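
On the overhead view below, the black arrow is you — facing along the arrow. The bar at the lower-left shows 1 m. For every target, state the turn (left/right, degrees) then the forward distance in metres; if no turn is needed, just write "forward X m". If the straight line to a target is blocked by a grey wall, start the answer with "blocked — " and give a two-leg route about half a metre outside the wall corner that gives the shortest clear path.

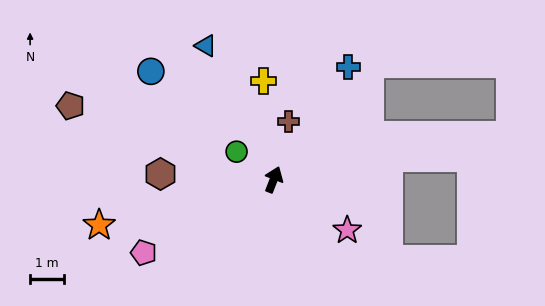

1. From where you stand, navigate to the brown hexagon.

turn left 109°, forward 3.4 m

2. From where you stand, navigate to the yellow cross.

turn left 27°, forward 2.9 m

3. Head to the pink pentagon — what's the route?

turn left 141°, forward 4.4 m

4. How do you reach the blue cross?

turn right 12°, forward 4.0 m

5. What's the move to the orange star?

turn left 126°, forward 5.3 m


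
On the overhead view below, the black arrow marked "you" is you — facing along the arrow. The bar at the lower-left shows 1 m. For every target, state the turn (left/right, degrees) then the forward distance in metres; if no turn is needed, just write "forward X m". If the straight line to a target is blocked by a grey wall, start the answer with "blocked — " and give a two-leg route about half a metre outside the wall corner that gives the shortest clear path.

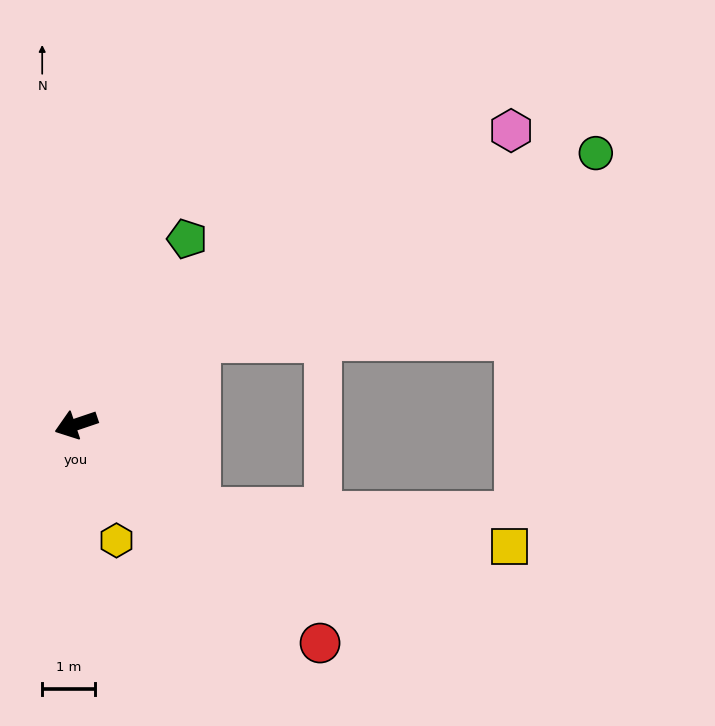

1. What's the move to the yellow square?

blocked — turn left 126°, forward 2.8 m, then turn left 29°, forward 5.9 m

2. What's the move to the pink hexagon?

turn right 165°, forward 9.9 m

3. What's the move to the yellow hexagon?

turn left 90°, forward 2.3 m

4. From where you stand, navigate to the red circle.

turn left 119°, forward 6.2 m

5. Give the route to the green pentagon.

turn right 140°, forward 4.1 m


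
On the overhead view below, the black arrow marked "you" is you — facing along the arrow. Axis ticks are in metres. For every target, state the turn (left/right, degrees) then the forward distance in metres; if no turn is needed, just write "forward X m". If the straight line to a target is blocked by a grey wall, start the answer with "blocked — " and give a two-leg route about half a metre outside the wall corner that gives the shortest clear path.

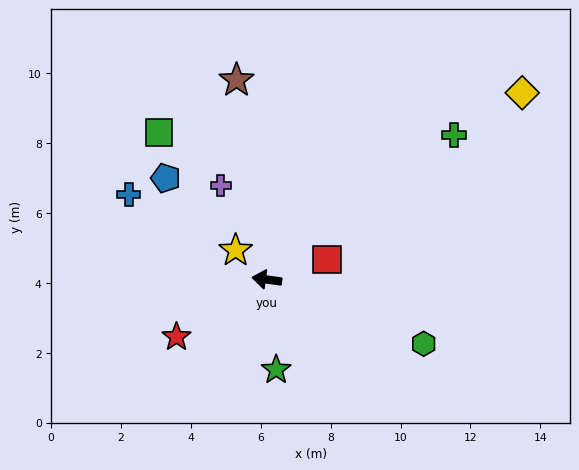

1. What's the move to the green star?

turn left 104°, forward 2.6 m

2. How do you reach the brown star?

turn right 73°, forward 5.8 m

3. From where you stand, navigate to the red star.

turn left 40°, forward 3.1 m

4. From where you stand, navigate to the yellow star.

turn right 35°, forward 1.2 m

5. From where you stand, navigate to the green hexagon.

turn left 166°, forward 4.9 m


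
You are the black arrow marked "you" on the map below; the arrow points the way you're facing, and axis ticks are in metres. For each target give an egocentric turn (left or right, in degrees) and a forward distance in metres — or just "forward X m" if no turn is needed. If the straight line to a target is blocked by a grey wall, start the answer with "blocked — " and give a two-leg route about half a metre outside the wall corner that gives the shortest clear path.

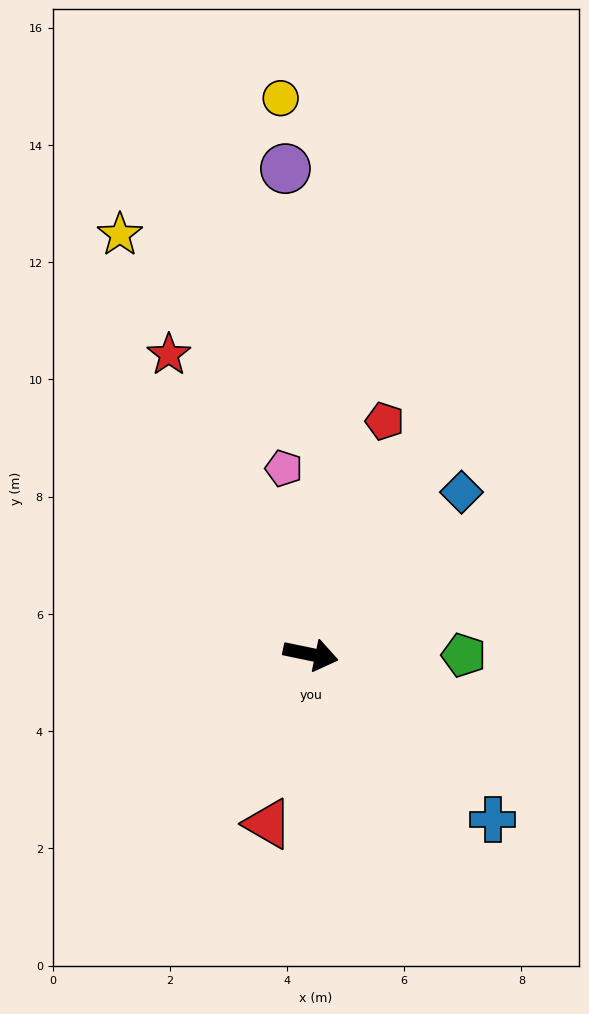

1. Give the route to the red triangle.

turn right 92°, forward 3.0 m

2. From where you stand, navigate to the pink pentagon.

turn left 110°, forward 3.2 m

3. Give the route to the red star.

turn left 127°, forward 5.7 m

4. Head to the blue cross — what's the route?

turn right 30°, forward 4.2 m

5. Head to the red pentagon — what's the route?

turn left 84°, forward 4.2 m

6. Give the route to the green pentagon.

turn left 11°, forward 2.6 m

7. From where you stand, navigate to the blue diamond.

turn left 59°, forward 3.8 m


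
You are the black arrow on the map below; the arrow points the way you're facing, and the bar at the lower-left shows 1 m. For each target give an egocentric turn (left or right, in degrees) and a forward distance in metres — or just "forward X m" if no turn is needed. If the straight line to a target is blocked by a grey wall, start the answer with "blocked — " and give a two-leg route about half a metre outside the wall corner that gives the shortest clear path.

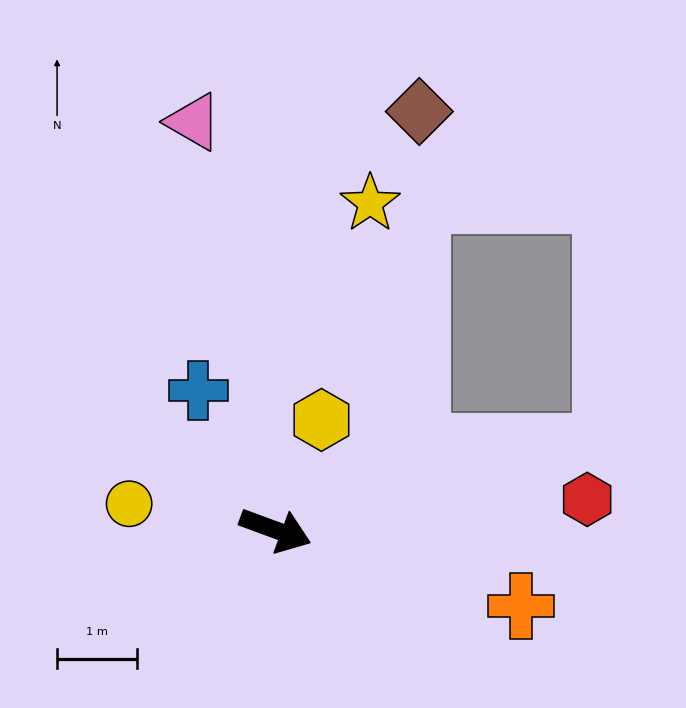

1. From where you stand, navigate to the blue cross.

turn left 139°, forward 2.0 m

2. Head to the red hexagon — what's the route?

turn left 26°, forward 3.9 m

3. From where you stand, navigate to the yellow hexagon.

turn left 88°, forward 1.5 m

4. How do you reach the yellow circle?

turn right 170°, forward 1.9 m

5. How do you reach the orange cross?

turn left 3°, forward 3.2 m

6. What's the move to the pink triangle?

turn left 122°, forward 5.2 m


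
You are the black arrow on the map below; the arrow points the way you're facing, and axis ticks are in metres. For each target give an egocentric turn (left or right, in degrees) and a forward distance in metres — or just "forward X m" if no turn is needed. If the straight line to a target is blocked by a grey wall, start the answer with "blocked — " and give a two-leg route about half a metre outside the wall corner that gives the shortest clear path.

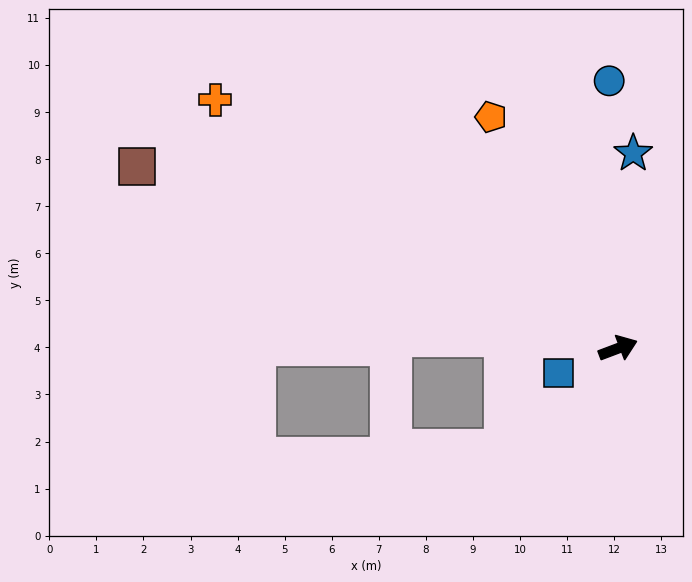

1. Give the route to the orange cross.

turn left 128°, forward 10.1 m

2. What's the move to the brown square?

turn left 139°, forward 10.9 m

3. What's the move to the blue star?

turn left 65°, forward 4.2 m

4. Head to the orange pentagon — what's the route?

turn left 98°, forward 5.6 m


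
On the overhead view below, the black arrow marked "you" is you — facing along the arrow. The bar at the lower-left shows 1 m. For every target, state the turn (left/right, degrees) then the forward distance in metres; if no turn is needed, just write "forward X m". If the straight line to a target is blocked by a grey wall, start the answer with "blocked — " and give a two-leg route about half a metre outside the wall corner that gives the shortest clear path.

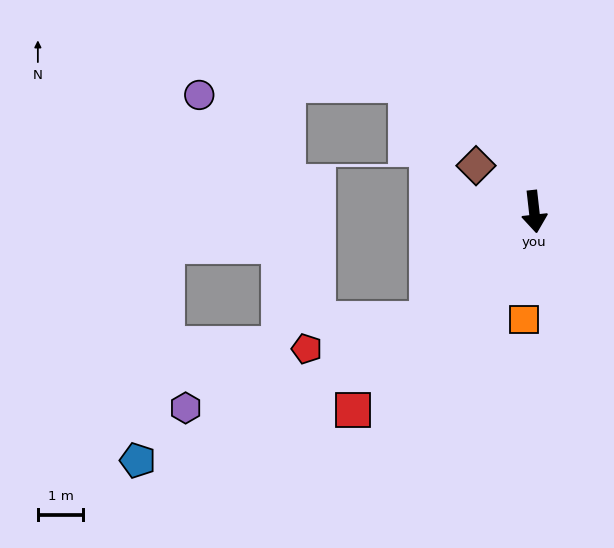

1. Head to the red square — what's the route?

turn right 49°, forward 5.9 m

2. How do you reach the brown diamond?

turn right 135°, forward 1.6 m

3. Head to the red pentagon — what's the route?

blocked — turn right 51°, forward 3.4 m, then turn right 32°, forward 2.7 m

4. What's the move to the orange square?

turn right 12°, forward 2.4 m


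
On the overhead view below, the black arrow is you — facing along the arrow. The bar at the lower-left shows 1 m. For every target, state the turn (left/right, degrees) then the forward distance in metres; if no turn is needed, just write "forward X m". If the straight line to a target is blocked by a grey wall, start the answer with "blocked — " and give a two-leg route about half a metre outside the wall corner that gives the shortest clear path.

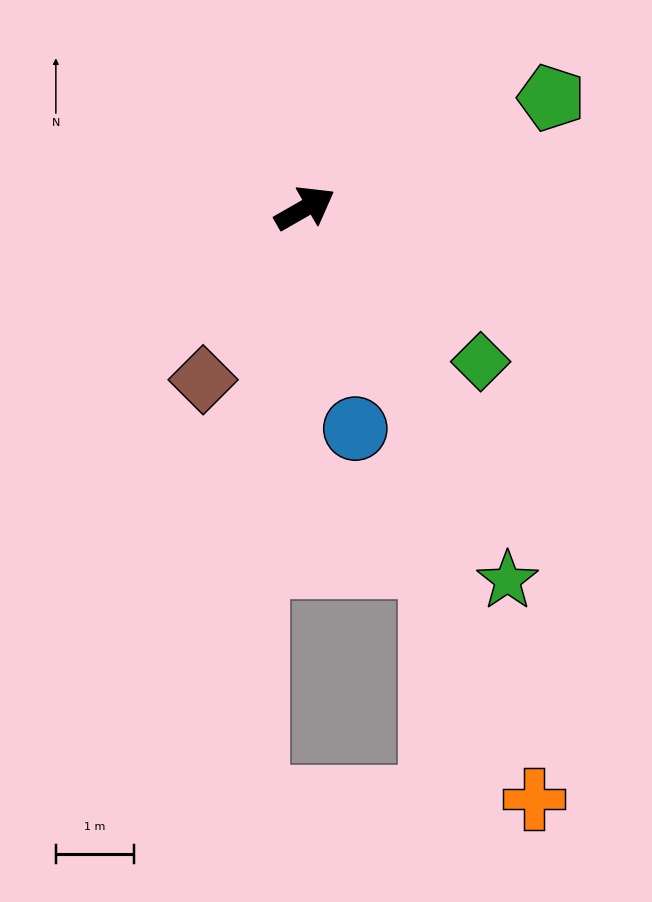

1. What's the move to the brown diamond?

turn right 150°, forward 2.6 m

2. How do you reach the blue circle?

turn right 107°, forward 2.9 m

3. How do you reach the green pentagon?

turn right 6°, forward 3.4 m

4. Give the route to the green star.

turn right 91°, forward 5.4 m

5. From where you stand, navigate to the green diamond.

turn right 71°, forward 3.0 m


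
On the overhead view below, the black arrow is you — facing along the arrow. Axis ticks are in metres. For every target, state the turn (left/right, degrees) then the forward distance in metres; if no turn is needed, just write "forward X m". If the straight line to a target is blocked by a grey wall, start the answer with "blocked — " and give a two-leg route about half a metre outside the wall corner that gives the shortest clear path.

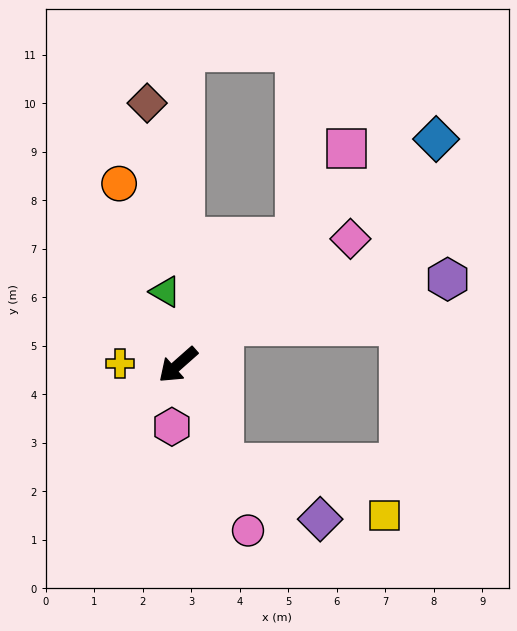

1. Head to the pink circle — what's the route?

turn left 71°, forward 3.7 m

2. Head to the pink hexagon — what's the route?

turn left 43°, forward 1.3 m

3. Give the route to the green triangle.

turn right 122°, forward 1.5 m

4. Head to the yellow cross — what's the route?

turn right 43°, forward 1.2 m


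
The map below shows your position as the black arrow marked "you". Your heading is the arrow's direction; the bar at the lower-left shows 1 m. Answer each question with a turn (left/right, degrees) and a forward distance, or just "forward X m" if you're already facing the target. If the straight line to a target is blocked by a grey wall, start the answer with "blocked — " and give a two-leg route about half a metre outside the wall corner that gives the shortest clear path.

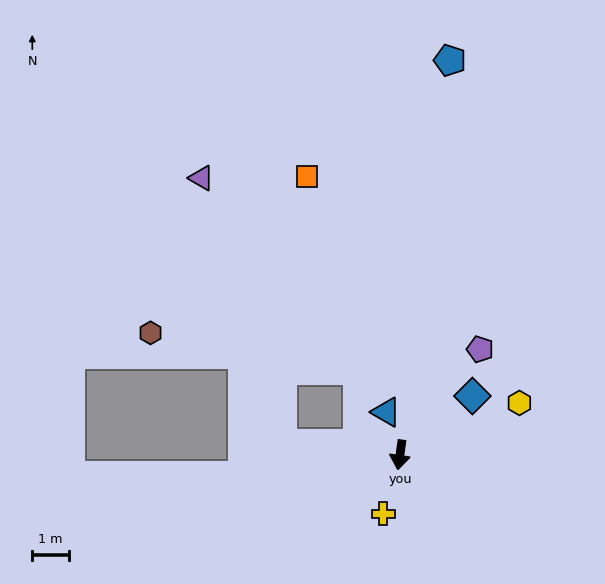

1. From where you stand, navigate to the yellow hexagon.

turn left 122°, forward 3.5 m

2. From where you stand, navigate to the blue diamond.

turn left 137°, forward 2.5 m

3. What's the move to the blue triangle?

turn right 154°, forward 1.2 m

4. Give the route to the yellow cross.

turn right 8°, forward 1.7 m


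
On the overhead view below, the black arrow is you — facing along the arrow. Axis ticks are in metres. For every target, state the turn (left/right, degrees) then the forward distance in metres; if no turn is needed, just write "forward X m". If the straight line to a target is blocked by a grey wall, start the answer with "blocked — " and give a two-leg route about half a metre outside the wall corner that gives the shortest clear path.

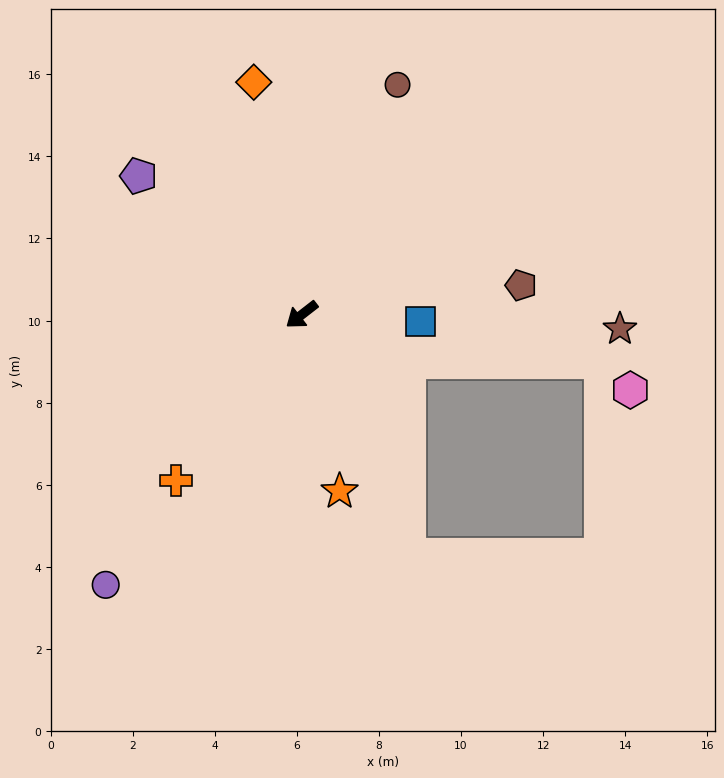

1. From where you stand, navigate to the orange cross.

turn left 15°, forward 5.1 m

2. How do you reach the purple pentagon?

turn right 78°, forward 5.2 m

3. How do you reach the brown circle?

turn right 150°, forward 6.1 m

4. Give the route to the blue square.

turn left 139°, forward 2.9 m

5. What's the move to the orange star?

turn left 64°, forward 4.4 m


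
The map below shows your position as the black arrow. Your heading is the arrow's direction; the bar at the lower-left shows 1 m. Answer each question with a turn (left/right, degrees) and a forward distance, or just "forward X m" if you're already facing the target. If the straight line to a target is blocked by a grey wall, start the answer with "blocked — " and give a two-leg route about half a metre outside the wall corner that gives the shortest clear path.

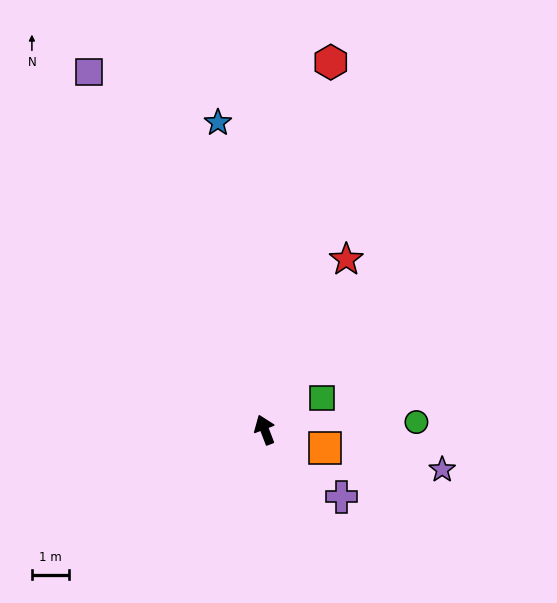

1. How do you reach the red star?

turn right 47°, forward 5.0 m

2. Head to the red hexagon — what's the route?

turn right 31°, forward 10.0 m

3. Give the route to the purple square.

turn left 5°, forward 10.6 m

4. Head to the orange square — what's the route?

turn right 128°, forward 1.7 m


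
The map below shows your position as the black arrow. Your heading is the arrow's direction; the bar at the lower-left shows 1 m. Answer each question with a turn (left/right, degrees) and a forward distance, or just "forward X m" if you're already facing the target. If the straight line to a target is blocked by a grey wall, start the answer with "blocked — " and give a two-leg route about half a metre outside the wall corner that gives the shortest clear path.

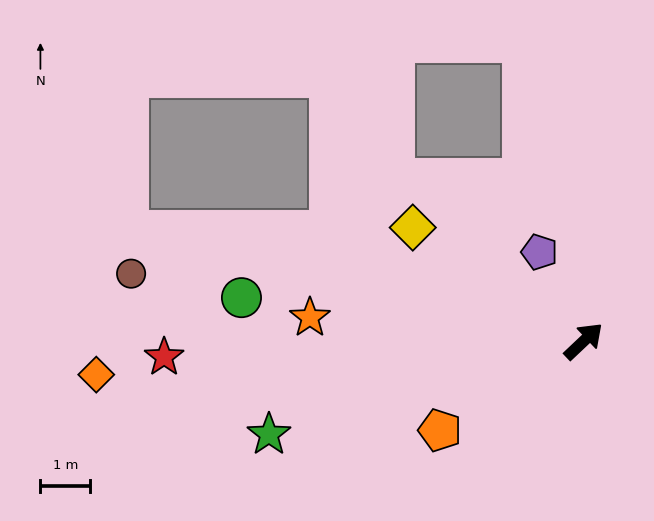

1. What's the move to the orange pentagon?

turn left 168°, forward 3.4 m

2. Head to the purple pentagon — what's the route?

turn left 73°, forward 2.0 m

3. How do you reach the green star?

turn left 153°, forward 6.6 m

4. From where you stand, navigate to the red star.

turn left 139°, forward 8.4 m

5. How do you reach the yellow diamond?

turn left 103°, forward 4.1 m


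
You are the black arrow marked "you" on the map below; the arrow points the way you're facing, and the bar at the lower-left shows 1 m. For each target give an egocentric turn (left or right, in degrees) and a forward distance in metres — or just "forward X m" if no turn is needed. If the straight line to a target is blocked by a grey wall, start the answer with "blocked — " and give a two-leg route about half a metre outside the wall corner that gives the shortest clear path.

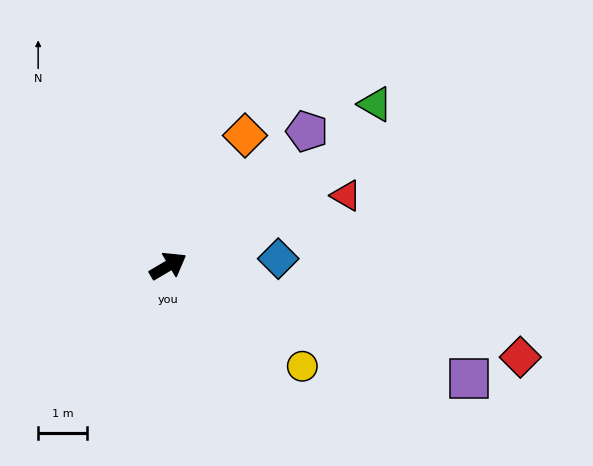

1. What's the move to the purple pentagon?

turn left 13°, forward 4.0 m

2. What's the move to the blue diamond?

turn right 27°, forward 2.3 m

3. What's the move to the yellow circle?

turn right 67°, forward 3.5 m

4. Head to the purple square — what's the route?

turn right 51°, forward 6.6 m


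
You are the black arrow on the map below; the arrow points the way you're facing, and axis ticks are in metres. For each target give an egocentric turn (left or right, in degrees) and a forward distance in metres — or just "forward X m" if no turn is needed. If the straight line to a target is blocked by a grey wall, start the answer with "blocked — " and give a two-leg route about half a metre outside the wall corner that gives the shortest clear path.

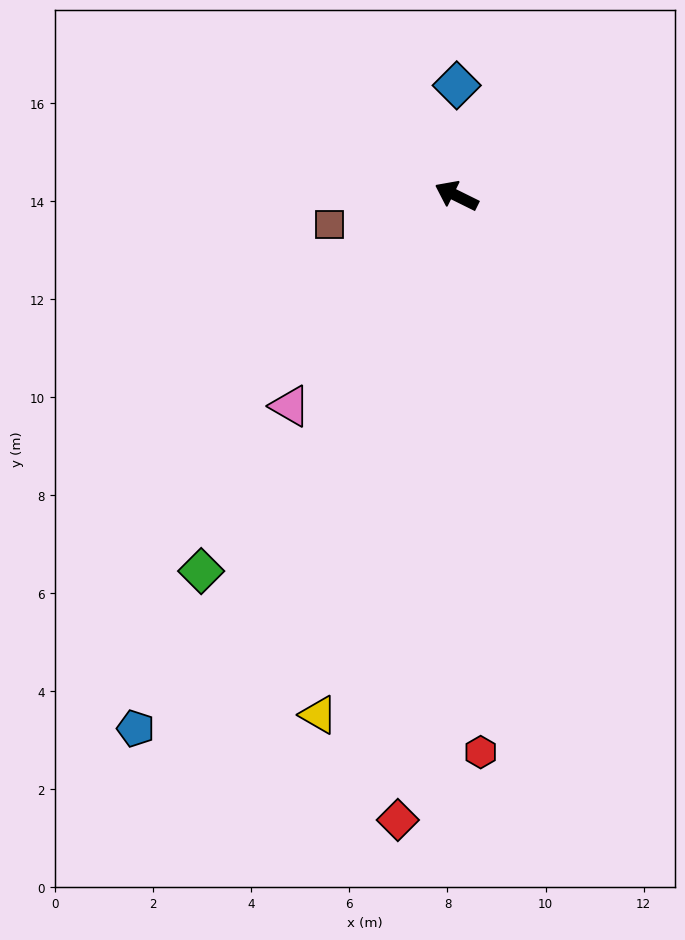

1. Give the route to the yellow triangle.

turn left 101°, forward 11.0 m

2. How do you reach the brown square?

turn left 39°, forward 2.7 m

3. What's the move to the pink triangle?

turn left 78°, forward 5.5 m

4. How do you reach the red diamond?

turn left 111°, forward 12.8 m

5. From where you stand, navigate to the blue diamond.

turn right 64°, forward 2.2 m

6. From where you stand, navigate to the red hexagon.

turn left 119°, forward 11.4 m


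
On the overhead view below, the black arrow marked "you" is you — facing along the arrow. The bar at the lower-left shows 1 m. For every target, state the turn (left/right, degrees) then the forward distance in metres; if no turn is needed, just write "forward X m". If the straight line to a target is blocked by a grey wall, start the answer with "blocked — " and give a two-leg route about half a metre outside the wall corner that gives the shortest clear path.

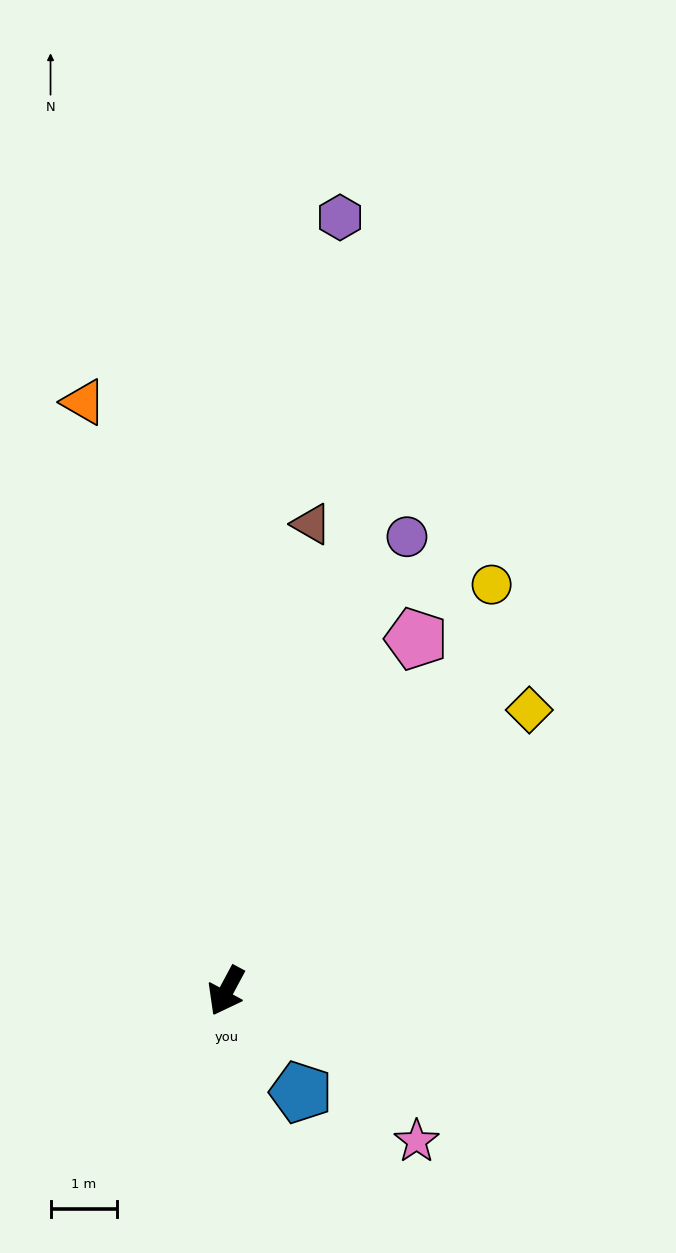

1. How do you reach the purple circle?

turn right 173°, forward 7.3 m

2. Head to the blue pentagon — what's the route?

turn left 65°, forward 1.9 m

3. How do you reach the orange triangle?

turn right 138°, forward 9.1 m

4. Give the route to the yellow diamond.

turn left 161°, forward 6.2 m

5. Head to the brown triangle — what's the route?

turn right 162°, forward 7.1 m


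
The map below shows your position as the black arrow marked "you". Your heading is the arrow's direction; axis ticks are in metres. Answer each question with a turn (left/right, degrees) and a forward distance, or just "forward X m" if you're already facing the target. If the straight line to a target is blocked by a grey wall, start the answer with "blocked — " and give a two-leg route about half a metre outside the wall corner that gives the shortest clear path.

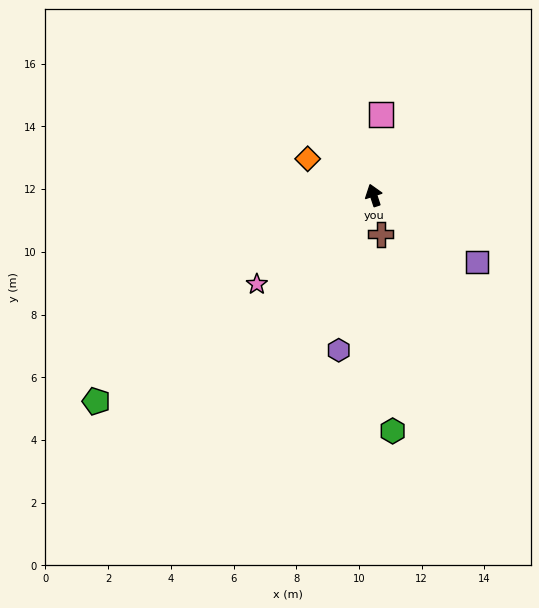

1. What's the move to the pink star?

turn left 109°, forward 4.7 m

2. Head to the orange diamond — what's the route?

turn left 43°, forward 2.4 m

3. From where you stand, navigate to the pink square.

turn right 24°, forward 2.6 m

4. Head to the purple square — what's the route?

turn right 141°, forward 3.9 m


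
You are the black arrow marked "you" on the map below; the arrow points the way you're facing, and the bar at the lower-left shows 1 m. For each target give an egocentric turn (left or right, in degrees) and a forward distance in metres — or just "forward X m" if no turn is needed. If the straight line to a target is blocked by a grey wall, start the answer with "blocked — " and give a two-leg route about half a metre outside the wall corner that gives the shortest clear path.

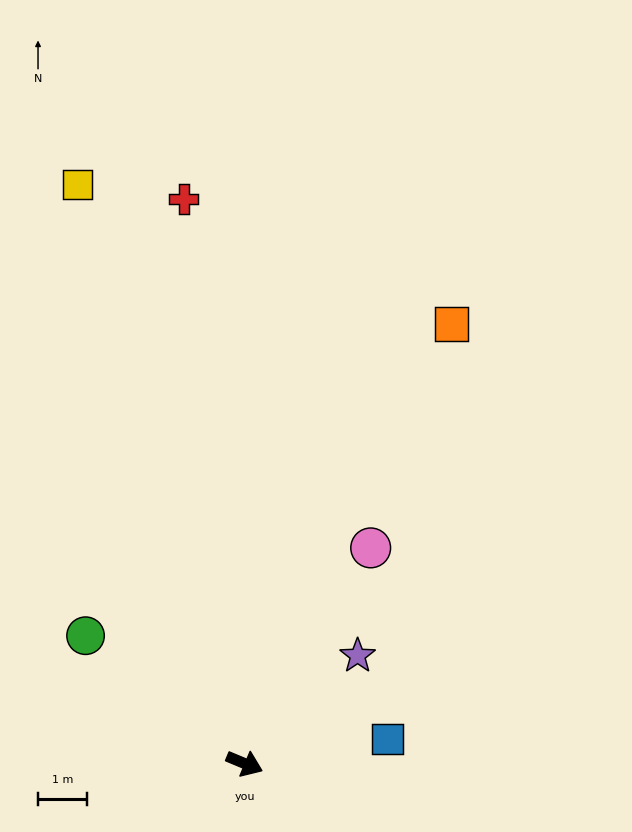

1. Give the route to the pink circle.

turn left 82°, forward 5.1 m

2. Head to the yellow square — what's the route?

turn left 129°, forward 12.4 m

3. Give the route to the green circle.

turn left 164°, forward 4.2 m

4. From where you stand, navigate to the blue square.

turn left 32°, forward 3.0 m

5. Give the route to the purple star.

turn left 66°, forward 3.2 m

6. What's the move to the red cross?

turn left 119°, forward 11.7 m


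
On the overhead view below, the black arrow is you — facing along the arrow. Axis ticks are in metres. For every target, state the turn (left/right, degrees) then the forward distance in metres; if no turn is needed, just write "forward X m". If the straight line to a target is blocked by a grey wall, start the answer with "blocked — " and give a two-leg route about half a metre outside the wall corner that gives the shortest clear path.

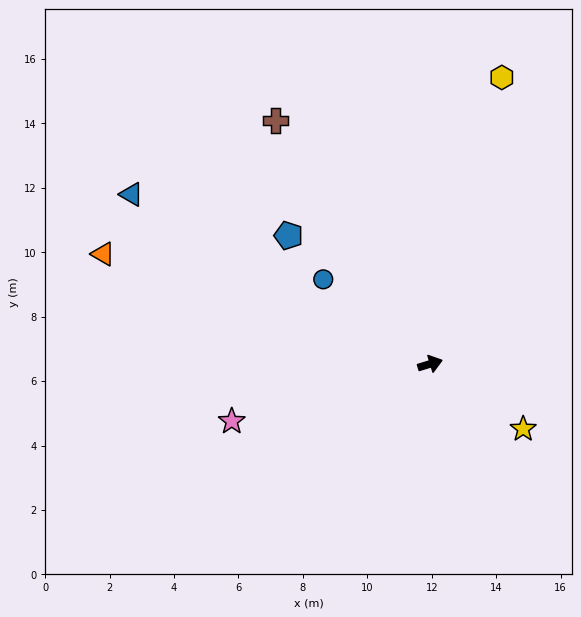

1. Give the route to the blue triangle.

turn left 133°, forward 10.7 m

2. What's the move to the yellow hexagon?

turn left 59°, forward 9.2 m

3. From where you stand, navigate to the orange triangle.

turn left 144°, forward 10.7 m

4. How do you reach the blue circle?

turn left 125°, forward 4.2 m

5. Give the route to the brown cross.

turn left 105°, forward 8.9 m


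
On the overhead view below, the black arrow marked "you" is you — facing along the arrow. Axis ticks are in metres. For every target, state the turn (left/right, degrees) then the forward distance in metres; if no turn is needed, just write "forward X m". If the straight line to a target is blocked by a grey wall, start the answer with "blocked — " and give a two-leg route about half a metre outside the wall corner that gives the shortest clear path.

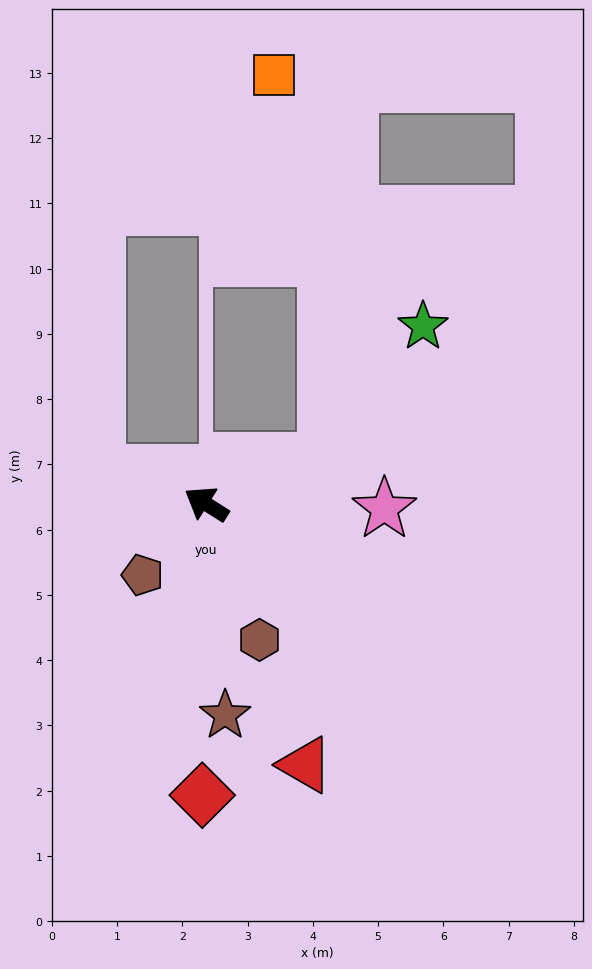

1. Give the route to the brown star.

turn left 127°, forward 3.2 m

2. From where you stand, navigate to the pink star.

turn right 149°, forward 2.7 m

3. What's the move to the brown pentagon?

turn left 80°, forward 1.5 m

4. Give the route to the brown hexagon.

turn left 144°, forward 2.2 m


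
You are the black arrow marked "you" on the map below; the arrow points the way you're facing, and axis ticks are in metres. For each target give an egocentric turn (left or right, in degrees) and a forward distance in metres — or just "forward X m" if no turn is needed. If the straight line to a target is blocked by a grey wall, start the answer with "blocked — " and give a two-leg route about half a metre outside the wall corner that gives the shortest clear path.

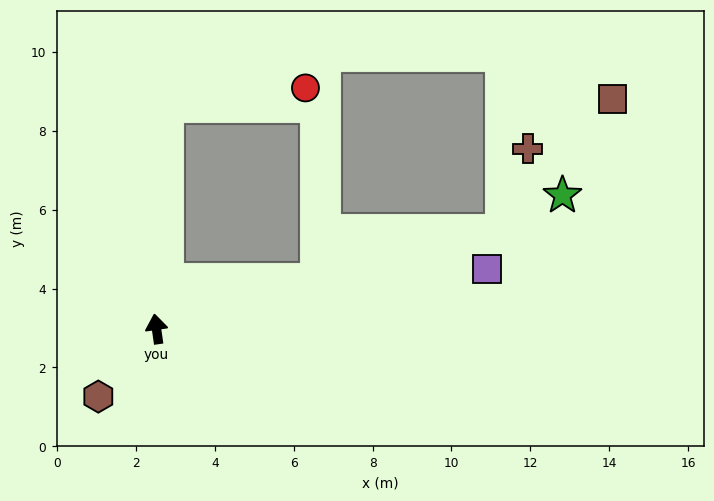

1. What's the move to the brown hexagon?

turn left 131°, forward 2.3 m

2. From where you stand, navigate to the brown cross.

blocked — turn right 82°, forward 9.1 m, then turn left 56°, forward 2.2 m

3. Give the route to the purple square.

turn right 88°, forward 8.5 m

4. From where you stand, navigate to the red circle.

blocked — turn right 11°, forward 5.6 m, then turn right 80°, forward 3.5 m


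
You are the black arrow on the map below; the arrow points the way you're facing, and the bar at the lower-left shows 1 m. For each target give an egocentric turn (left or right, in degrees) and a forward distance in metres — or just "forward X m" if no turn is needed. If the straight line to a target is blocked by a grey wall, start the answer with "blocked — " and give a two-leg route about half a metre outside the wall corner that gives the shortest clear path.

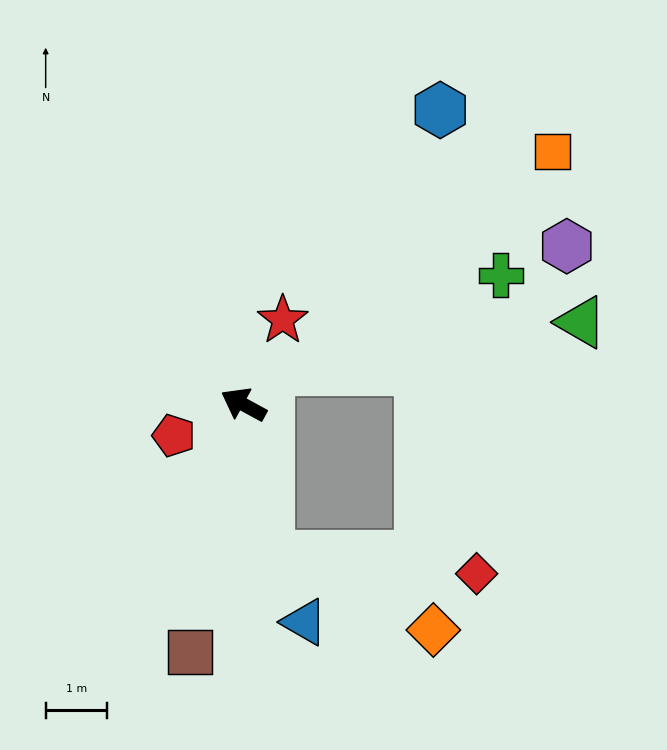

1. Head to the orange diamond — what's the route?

blocked — turn left 128°, forward 2.5 m, then turn left 57°, forward 2.9 m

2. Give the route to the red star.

turn right 86°, forward 1.5 m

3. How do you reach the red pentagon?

turn left 53°, forward 1.2 m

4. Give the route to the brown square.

turn left 106°, forward 4.1 m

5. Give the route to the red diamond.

blocked — turn left 128°, forward 2.5 m, then turn left 76°, forward 3.4 m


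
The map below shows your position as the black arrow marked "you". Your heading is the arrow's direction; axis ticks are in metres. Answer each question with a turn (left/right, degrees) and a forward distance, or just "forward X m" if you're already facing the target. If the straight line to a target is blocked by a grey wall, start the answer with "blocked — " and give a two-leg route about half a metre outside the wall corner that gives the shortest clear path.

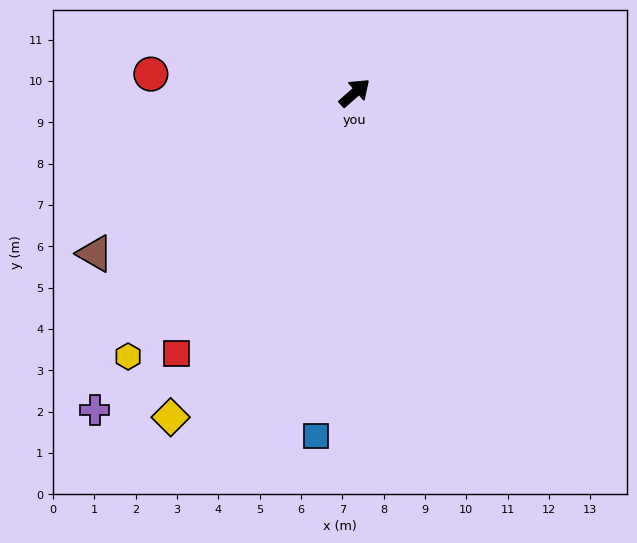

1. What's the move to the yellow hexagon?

turn right 172°, forward 8.4 m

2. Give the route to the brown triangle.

turn left 170°, forward 7.4 m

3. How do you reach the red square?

turn right 166°, forward 7.6 m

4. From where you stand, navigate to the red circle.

turn left 133°, forward 5.0 m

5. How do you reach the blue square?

turn right 138°, forward 8.4 m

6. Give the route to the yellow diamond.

turn right 161°, forward 9.0 m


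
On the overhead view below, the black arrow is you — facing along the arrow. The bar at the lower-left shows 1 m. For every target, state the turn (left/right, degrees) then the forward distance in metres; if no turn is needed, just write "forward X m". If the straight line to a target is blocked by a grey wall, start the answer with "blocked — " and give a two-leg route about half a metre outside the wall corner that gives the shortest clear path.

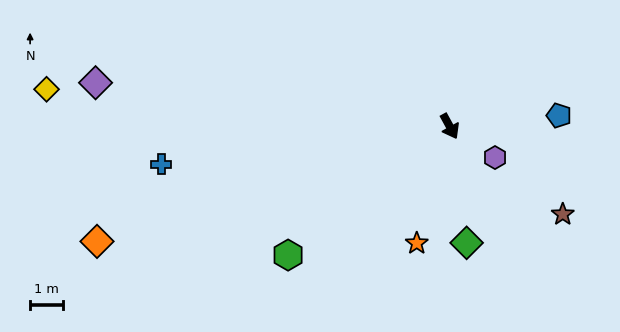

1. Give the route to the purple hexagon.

turn left 27°, forward 1.7 m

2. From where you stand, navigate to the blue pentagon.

turn left 67°, forward 3.3 m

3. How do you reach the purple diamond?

turn right 126°, forward 10.8 m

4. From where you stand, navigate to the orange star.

turn right 44°, forward 3.7 m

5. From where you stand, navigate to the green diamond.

turn right 20°, forward 3.6 m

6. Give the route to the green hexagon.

turn right 80°, forward 6.3 m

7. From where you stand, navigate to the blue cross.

turn right 111°, forward 8.8 m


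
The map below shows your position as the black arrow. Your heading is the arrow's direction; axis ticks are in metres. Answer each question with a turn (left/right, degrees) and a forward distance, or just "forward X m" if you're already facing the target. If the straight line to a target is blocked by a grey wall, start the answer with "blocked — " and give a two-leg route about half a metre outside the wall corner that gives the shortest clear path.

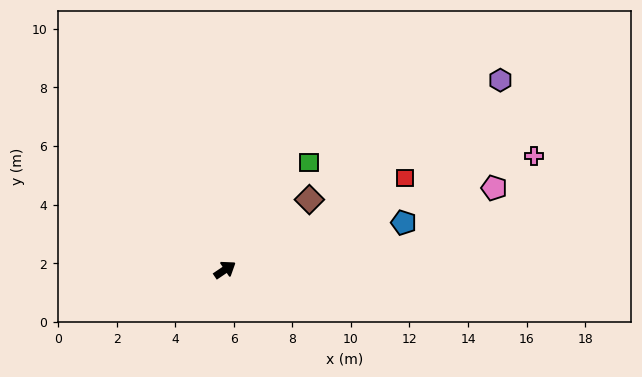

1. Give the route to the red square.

turn right 7°, forward 6.9 m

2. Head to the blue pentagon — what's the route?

turn right 19°, forward 6.3 m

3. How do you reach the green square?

turn left 18°, forward 4.7 m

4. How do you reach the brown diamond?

turn left 6°, forward 3.7 m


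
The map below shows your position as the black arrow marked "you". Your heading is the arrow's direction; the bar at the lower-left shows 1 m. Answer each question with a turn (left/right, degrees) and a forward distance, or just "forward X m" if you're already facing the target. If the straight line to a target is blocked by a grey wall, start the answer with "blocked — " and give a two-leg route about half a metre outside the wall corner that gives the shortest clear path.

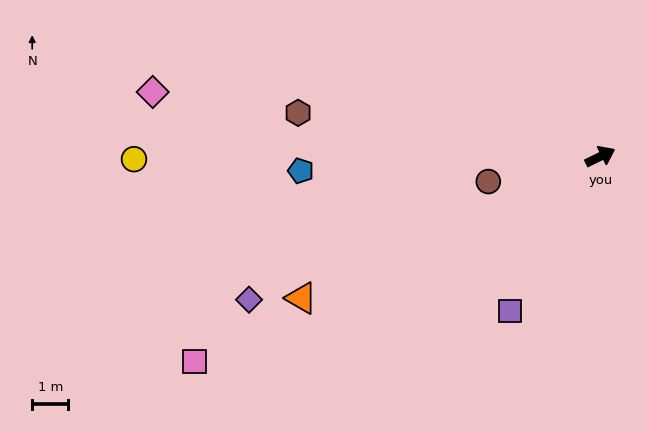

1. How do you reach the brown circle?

turn left 166°, forward 3.2 m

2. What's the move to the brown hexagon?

turn left 146°, forward 8.5 m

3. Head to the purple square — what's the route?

turn right 146°, forward 5.0 m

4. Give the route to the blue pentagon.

turn left 157°, forward 8.3 m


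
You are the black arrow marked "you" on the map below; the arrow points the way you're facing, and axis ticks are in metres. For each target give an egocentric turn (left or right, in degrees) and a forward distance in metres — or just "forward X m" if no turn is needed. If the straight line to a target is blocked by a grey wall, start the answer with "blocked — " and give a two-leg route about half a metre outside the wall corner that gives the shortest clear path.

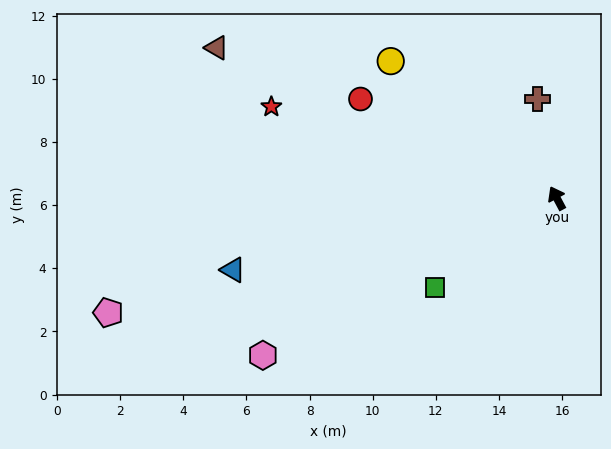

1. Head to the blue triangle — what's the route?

turn left 74°, forward 10.5 m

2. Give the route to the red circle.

turn left 35°, forward 7.0 m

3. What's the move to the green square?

turn left 98°, forward 4.8 m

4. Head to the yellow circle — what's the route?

turn left 22°, forward 6.8 m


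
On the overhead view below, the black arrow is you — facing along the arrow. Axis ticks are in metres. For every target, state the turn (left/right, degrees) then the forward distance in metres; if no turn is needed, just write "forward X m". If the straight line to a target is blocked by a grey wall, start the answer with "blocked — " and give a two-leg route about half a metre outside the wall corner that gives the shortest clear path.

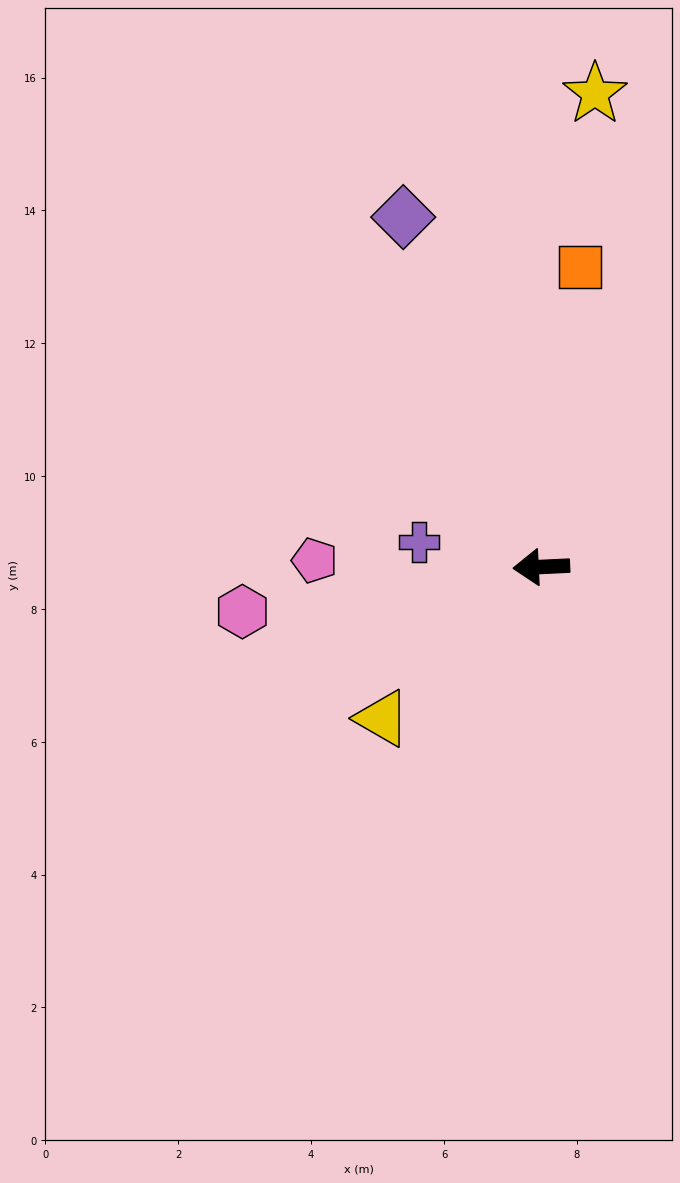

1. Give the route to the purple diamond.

turn right 71°, forward 5.7 m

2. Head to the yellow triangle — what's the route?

turn left 41°, forward 3.3 m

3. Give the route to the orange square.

turn right 100°, forward 4.6 m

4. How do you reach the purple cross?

turn right 14°, forward 1.9 m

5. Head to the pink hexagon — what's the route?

turn left 6°, forward 4.6 m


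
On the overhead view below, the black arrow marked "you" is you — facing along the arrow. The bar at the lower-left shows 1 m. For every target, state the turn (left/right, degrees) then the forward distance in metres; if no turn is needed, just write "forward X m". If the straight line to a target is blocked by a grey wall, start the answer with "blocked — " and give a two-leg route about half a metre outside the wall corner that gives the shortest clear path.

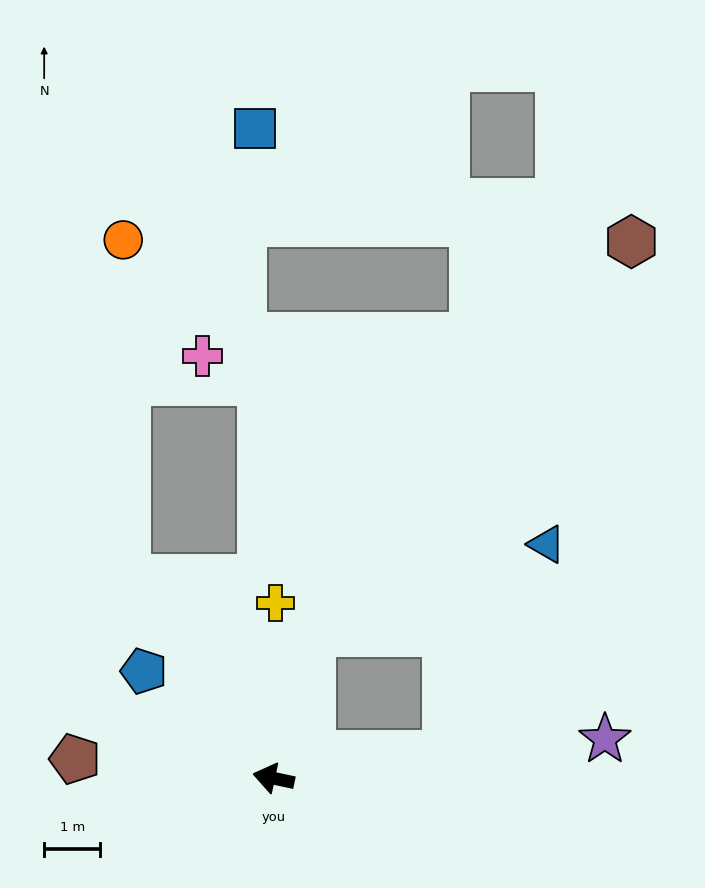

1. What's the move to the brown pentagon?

turn left 6°, forward 3.5 m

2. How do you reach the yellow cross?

turn right 79°, forward 3.1 m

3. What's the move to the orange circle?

blocked — turn right 42°, forward 4.4 m, then turn right 35°, forward 6.0 m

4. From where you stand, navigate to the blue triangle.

blocked — turn right 93°, forward 2.7 m, then turn right 54°, forward 4.5 m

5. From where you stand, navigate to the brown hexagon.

blocked — turn right 93°, forward 2.7 m, then turn right 24°, forward 9.0 m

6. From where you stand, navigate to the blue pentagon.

turn right 28°, forward 3.0 m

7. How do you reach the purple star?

turn right 161°, forward 5.9 m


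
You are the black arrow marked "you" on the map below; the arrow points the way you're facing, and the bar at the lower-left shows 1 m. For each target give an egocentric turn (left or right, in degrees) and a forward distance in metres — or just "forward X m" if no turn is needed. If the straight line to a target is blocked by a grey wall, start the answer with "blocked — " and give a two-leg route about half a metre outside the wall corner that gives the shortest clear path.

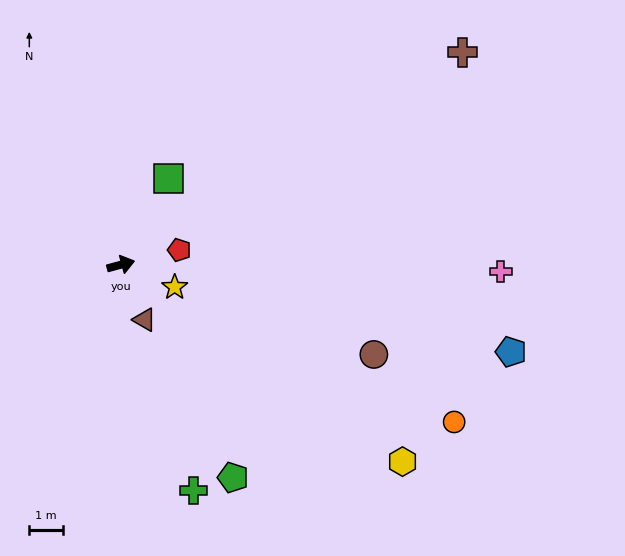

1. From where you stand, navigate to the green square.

turn left 46°, forward 2.9 m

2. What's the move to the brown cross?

turn left 17°, forward 11.9 m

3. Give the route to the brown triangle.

turn right 82°, forward 1.8 m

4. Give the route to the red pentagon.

forward 1.8 m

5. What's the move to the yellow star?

turn right 38°, forward 1.7 m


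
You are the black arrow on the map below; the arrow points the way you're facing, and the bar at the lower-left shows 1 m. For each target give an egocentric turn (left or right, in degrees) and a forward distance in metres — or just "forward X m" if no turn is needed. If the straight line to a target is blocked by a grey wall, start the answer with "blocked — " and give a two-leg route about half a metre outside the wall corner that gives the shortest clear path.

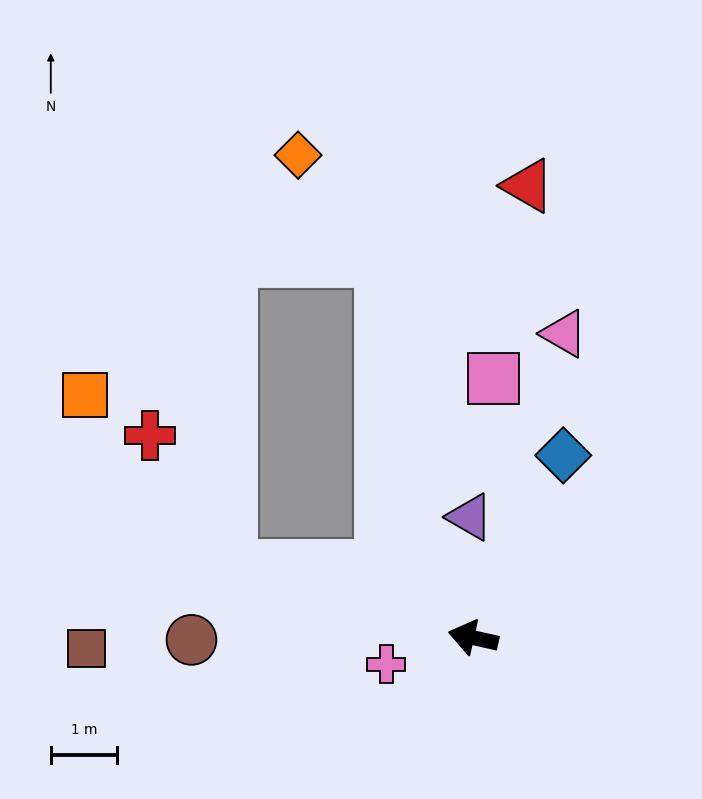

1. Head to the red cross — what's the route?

blocked — turn right 3°, forward 3.8 m, then turn right 44°, forward 2.3 m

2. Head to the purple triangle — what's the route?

turn right 76°, forward 1.8 m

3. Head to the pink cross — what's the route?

turn left 30°, forward 1.4 m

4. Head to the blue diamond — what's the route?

turn right 104°, forward 3.1 m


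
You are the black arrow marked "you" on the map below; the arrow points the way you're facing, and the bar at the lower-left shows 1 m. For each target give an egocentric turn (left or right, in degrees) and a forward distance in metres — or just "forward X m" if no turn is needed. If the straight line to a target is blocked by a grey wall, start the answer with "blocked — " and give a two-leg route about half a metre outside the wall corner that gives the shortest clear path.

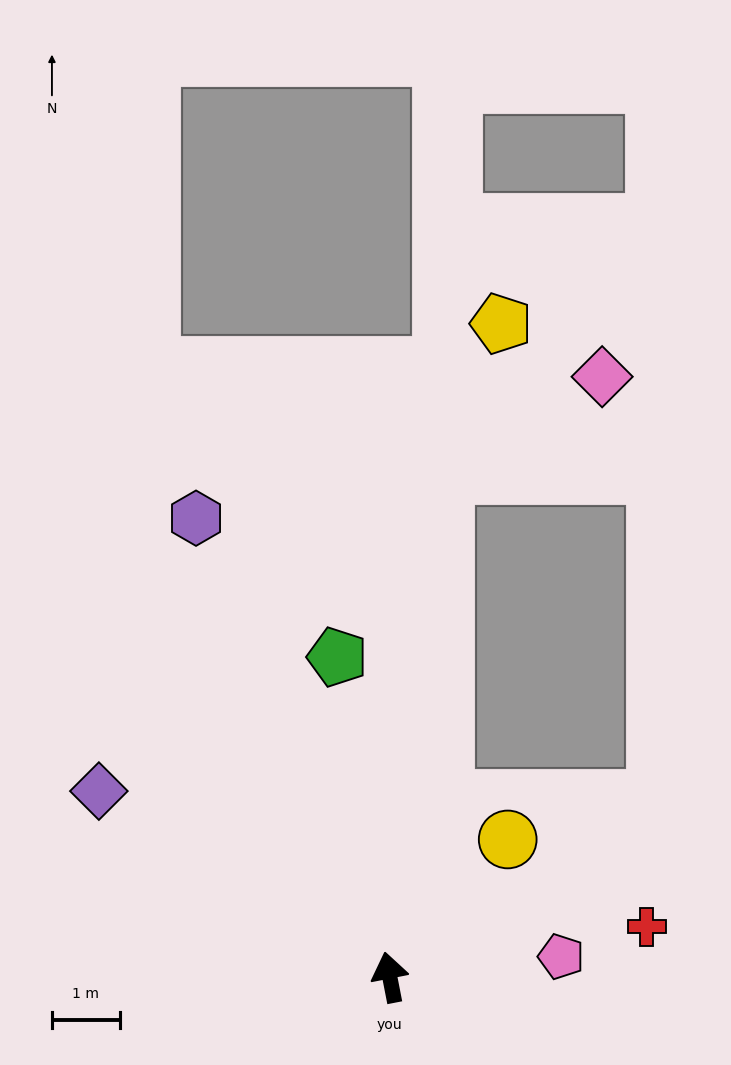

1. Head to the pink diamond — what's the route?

blocked — turn right 17°, forward 7.4 m, then turn right 52°, forward 2.7 m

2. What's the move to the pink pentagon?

turn right 94°, forward 2.5 m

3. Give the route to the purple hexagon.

turn left 12°, forward 7.3 m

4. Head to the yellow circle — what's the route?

turn right 52°, forward 2.7 m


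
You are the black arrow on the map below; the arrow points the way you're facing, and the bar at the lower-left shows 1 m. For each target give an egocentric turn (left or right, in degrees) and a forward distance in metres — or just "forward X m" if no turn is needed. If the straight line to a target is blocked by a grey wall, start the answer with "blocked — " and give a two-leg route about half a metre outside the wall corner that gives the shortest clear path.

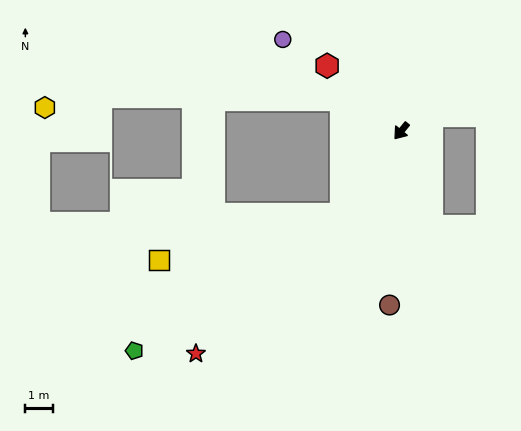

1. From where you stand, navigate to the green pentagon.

blocked — turn left 4°, forward 3.7 m, then turn right 21°, forward 9.1 m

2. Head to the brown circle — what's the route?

turn left 35°, forward 6.4 m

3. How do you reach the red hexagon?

turn right 92°, forward 3.6 m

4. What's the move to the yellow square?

blocked — turn left 4°, forward 3.7 m, then turn right 41°, forward 6.9 m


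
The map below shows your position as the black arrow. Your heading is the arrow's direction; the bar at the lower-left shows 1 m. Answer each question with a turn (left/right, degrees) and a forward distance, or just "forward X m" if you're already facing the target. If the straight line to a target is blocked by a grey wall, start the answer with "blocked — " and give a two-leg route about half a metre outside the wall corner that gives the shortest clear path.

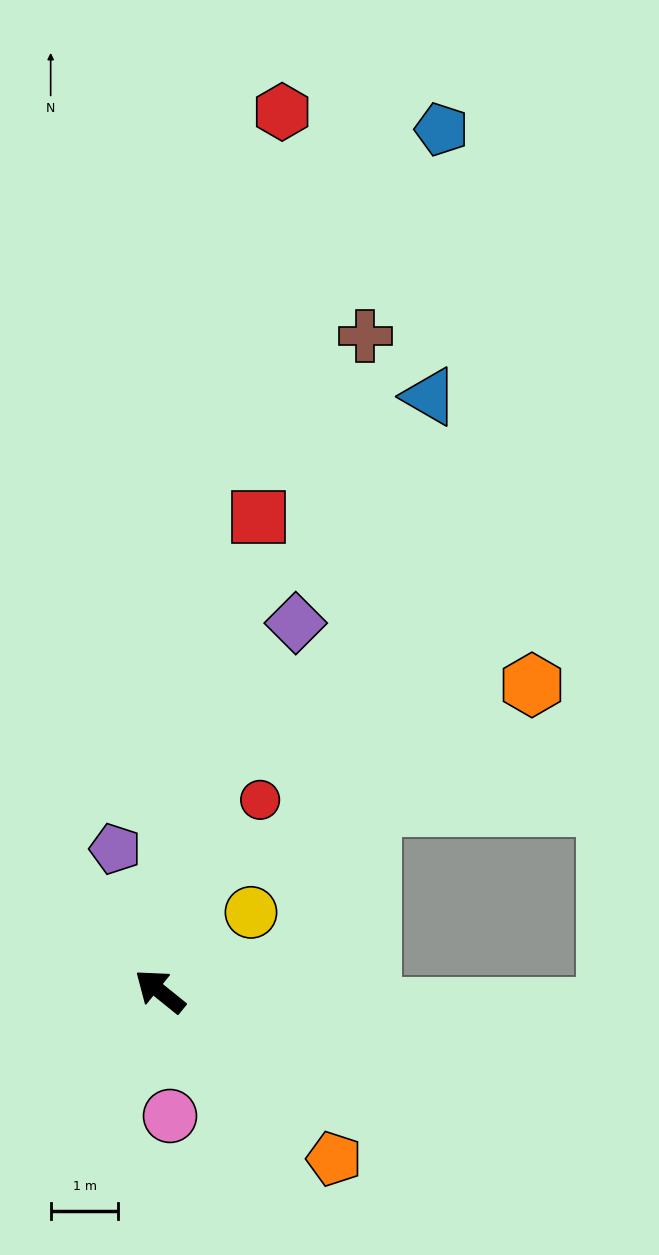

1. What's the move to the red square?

turn right 63°, forward 7.1 m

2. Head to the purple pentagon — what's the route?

turn right 34°, forward 2.2 m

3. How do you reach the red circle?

turn right 79°, forward 3.2 m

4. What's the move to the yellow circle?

turn right 100°, forward 1.8 m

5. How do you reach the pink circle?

turn left 134°, forward 1.8 m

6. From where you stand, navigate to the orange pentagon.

turn left 175°, forward 3.6 m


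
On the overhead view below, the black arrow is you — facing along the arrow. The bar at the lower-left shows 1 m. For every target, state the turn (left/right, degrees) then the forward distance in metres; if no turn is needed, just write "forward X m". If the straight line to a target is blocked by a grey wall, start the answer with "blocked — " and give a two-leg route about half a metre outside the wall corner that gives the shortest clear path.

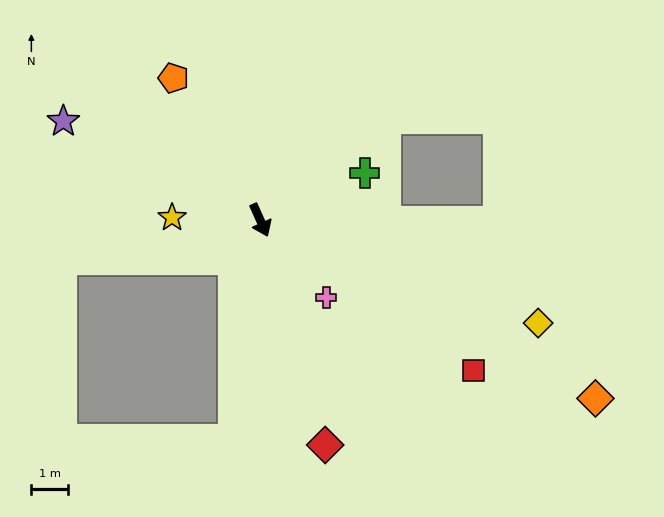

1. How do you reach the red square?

turn left 31°, forward 7.1 m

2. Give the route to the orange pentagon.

turn right 173°, forward 4.5 m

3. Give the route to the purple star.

turn right 141°, forward 6.0 m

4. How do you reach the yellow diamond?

turn left 46°, forward 8.0 m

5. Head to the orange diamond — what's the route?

turn left 38°, forward 10.3 m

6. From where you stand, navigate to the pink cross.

turn left 16°, forward 2.7 m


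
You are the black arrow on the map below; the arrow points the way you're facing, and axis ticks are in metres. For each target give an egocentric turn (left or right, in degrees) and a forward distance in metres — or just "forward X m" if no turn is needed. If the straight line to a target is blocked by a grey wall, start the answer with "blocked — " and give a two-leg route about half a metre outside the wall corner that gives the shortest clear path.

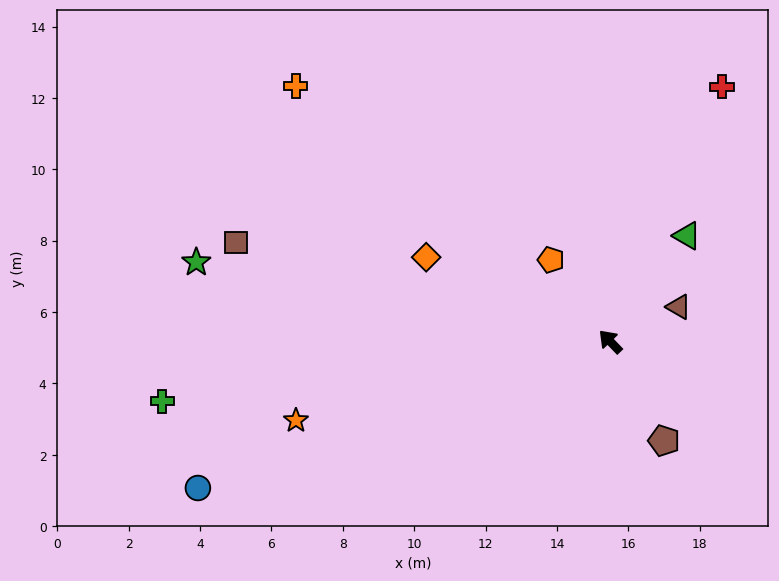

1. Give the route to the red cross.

turn right 68°, forward 7.8 m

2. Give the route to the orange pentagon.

turn right 8°, forward 2.8 m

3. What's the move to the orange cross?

turn left 7°, forward 11.4 m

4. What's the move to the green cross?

turn left 54°, forward 12.7 m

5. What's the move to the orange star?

turn left 60°, forward 9.1 m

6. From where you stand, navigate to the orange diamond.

turn left 22°, forward 5.7 m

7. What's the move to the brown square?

turn left 31°, forward 10.8 m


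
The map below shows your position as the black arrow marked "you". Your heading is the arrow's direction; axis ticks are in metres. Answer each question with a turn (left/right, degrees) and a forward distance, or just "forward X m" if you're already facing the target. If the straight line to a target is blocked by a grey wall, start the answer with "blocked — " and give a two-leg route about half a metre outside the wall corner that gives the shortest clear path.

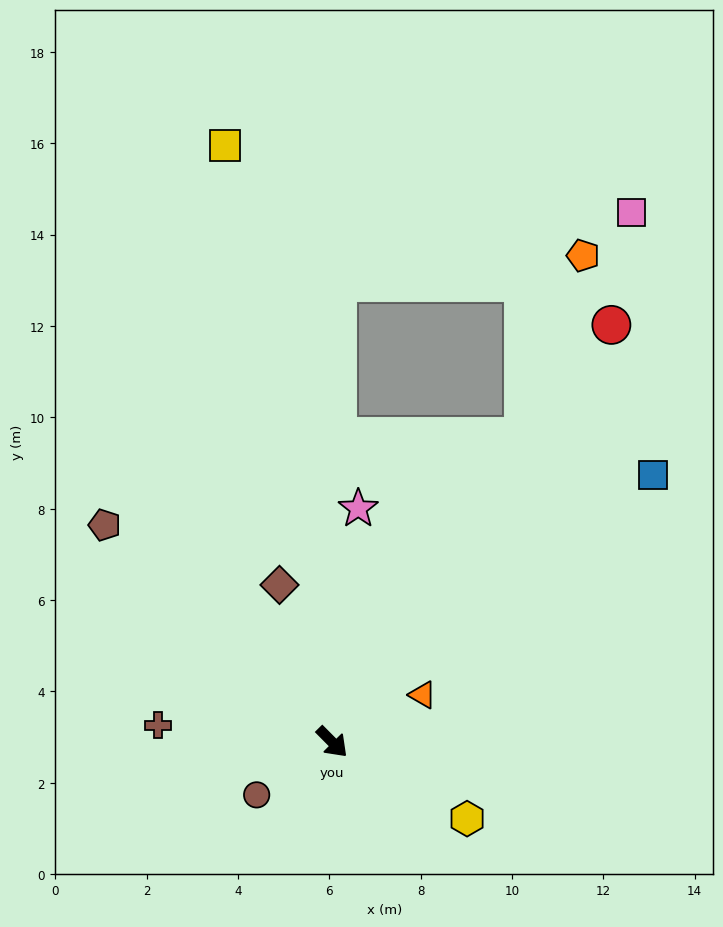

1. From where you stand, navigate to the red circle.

turn left 101°, forward 11.0 m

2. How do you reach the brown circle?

turn right 100°, forward 2.0 m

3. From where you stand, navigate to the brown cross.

turn right 140°, forward 3.8 m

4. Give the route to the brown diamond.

turn left 154°, forward 3.6 m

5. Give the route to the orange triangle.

turn left 73°, forward 2.2 m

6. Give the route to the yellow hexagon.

turn left 16°, forward 3.4 m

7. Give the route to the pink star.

turn left 129°, forward 5.1 m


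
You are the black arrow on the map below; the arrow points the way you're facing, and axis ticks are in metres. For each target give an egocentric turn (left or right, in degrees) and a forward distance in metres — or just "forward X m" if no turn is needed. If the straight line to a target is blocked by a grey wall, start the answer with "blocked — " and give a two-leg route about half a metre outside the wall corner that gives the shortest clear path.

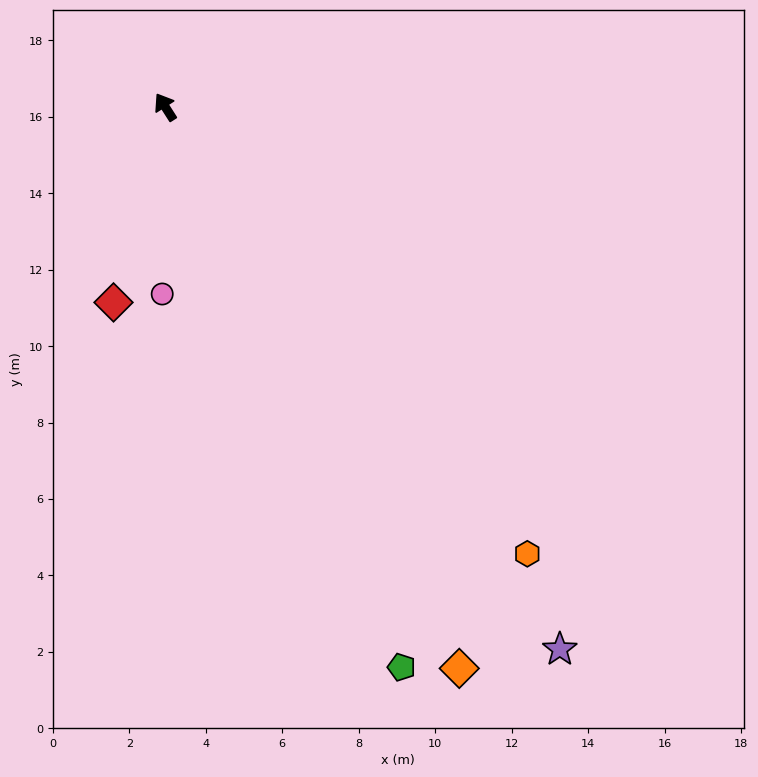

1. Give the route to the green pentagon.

turn left 170°, forward 15.9 m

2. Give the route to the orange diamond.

turn left 175°, forward 16.6 m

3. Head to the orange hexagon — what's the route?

turn right 174°, forward 15.0 m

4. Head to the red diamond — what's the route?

turn left 133°, forward 5.3 m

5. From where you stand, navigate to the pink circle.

turn left 147°, forward 4.9 m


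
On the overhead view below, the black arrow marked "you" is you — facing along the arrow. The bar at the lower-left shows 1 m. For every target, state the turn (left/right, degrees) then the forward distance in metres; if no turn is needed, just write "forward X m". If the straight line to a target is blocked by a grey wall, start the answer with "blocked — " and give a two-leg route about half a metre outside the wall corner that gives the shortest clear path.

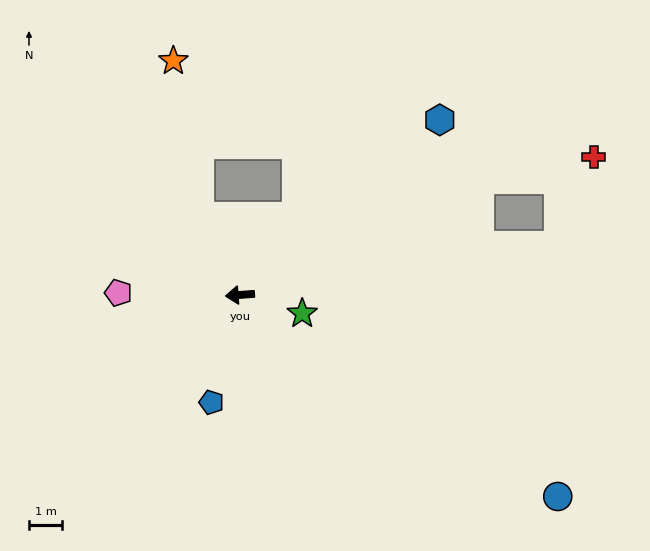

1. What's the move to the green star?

turn left 159°, forward 2.0 m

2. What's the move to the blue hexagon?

turn right 143°, forward 8.0 m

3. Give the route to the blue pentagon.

turn left 71°, forward 3.4 m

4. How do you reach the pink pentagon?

turn right 5°, forward 3.7 m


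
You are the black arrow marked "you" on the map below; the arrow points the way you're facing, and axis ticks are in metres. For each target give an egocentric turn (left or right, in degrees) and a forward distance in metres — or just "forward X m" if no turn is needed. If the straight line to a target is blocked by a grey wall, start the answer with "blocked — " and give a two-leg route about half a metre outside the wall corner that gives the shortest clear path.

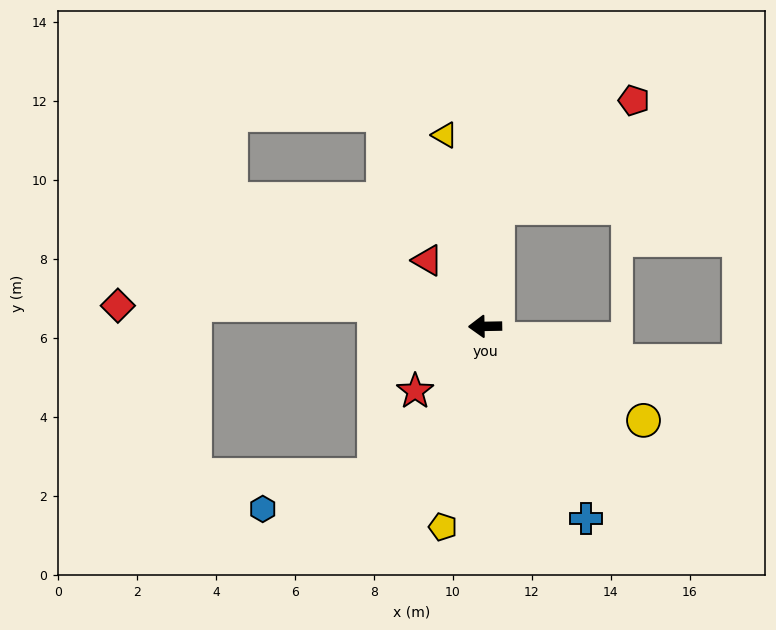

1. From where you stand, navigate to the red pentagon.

blocked — turn right 97°, forward 3.0 m, then turn right 45°, forward 4.4 m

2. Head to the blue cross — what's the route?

turn left 117°, forward 5.5 m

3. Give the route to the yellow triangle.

turn right 79°, forward 5.0 m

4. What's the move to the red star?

turn left 42°, forward 2.4 m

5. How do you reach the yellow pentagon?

turn left 77°, forward 5.2 m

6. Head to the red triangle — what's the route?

turn right 50°, forward 2.2 m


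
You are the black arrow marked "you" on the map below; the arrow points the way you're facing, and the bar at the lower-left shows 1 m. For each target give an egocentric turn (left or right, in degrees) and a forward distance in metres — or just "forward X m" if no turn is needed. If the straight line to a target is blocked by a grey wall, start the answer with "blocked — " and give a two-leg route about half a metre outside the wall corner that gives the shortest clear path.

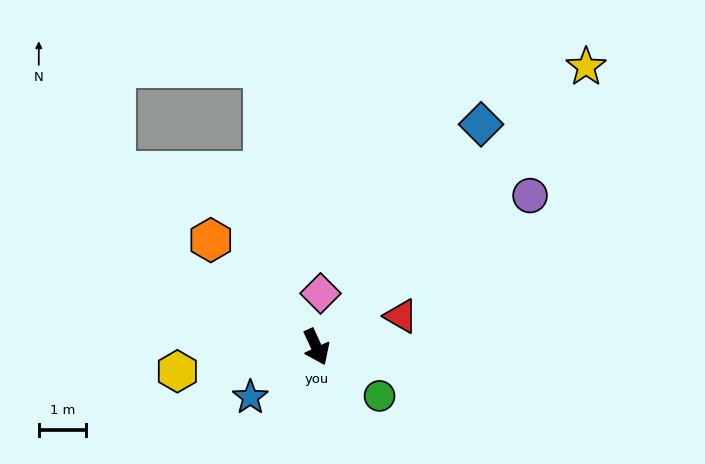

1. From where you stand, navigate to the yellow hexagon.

turn right 105°, forward 3.0 m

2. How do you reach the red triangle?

turn left 85°, forward 1.9 m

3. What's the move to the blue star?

turn right 78°, forward 1.8 m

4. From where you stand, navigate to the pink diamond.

turn left 151°, forward 1.1 m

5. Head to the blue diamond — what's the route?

turn left 119°, forward 5.9 m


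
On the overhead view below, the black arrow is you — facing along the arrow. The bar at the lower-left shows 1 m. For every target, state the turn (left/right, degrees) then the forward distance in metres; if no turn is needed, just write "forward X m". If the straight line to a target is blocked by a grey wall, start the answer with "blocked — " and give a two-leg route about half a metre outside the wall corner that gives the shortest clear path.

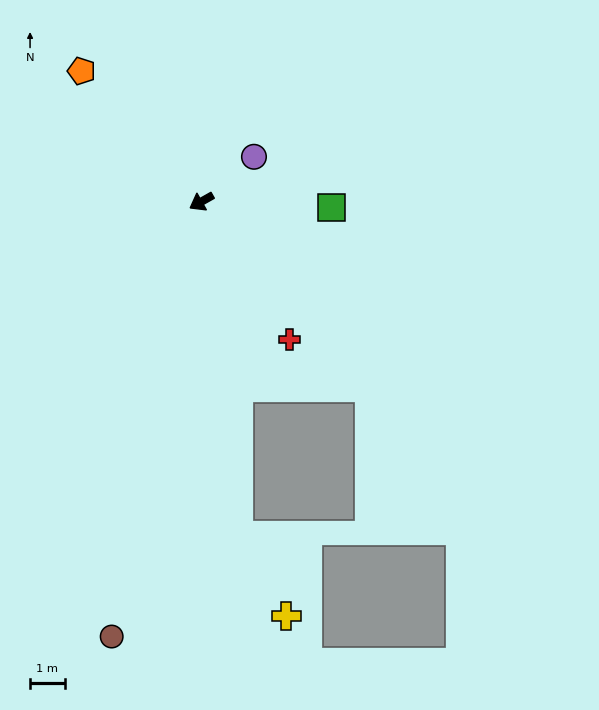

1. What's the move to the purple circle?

turn right 169°, forward 2.0 m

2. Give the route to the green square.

turn left 148°, forward 3.7 m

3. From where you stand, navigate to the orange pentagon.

turn right 77°, forward 5.1 m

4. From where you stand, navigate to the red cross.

turn left 93°, forward 4.7 m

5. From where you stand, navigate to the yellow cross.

blocked — turn left 67°, forward 9.7 m, then turn left 24°, forward 2.7 m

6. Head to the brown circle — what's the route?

turn left 49°, forward 12.8 m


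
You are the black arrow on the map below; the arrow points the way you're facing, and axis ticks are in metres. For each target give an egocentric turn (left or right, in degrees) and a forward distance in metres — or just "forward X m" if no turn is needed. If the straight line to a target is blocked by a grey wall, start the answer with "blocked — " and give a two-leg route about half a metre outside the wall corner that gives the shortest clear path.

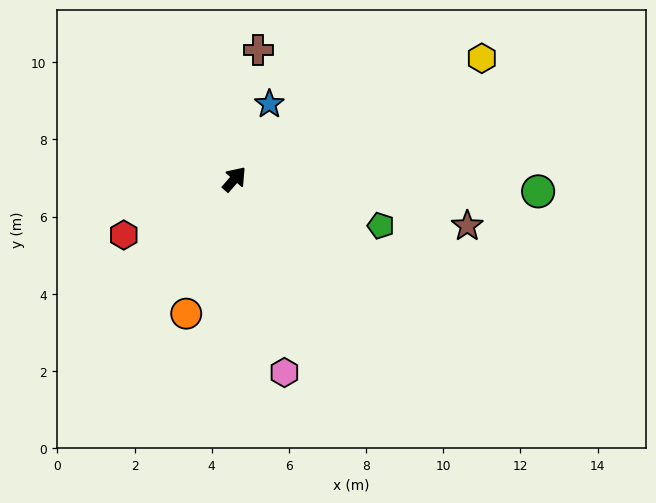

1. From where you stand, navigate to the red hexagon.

turn left 158°, forward 3.2 m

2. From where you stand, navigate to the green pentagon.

turn right 67°, forward 4.0 m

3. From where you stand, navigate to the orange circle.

turn right 159°, forward 3.7 m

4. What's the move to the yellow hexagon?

turn right 23°, forward 7.1 m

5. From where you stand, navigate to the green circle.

turn right 51°, forward 7.9 m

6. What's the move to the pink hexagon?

turn right 124°, forward 5.2 m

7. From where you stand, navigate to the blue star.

turn left 16°, forward 2.1 m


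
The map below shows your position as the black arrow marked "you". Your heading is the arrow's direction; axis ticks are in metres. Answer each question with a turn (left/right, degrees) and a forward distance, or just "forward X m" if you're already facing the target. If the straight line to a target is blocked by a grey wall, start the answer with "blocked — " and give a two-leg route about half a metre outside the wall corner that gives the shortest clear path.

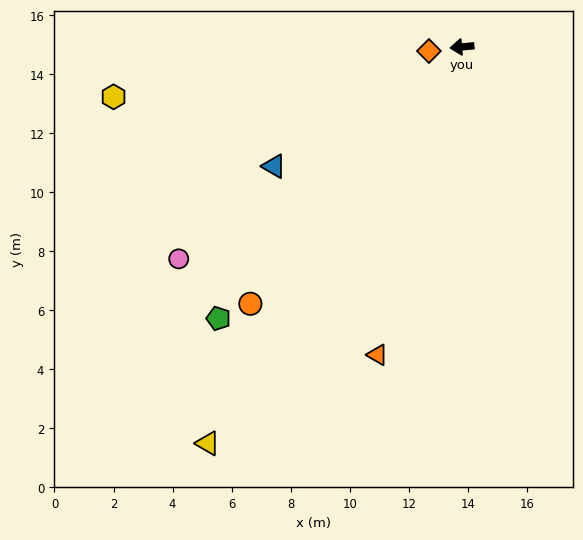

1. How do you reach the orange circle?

turn left 45°, forward 11.3 m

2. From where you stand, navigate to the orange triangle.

turn left 69°, forward 10.8 m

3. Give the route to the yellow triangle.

turn left 52°, forward 16.0 m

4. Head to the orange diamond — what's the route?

forward 1.1 m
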